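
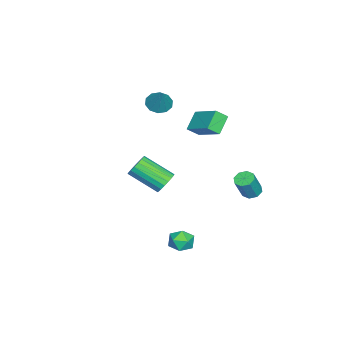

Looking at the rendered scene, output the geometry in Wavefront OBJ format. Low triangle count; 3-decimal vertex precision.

v 2.488 1.853 -2.838
v 3.137 2.219 -2.803
v 2.943 0.981 -2.137
v 3.592 1.347 -2.102
v 2.988 1.625 -1.762
v 2.707 2.164 -2.196
v 3.373 1.036 -2.744
v 3.092 1.575 -3.178
v 3.684 1.715 -2.746
v 3.447 2.079 -2.139
v 2.633 1.121 -2.801
v 2.396 1.485 -2.194
v -4.296 3.153 -3.169
v -3.889 3.566 -3.277
v -3.277 3.301 -1.978
v -3.684 2.887 -1.871
v -4.254 3.733 -3.071
v -3.643 3.468 -1.772
v -4.644 3.56 -2.922
v -4.032 3.295 -1.623
v -4.83 3.148 -2.919
v -4.218 2.883 -1.62
v -4.703 2.739 -3.062
v -4.091 2.474 -1.763
v -4.337 2.572 -3.268
v -3.726 2.307 -1.969
v -3.948 2.745 -3.417
v -3.336 2.48 -2.118
v -3.762 3.157 -3.42
v -3.15 2.892 -2.121
v -3.788 0.811 2.355
v -3.455 0.263 2.866
v -2.834 2.211 3.236
v -2.502 1.663 3.748
v -2.838 0.657 1.572
v -2.506 0.109 2.084
v -1.885 2.057 2.454
v -1.552 1.509 2.965
v -3.533 -1.737 3.15
v -3.196 -1.219 2.741
v -2.747 -1.283 4.37
v -3.576 -1.035 2.918
v -3.939 -1.119 3.183
v -4.147 -1.439 3.435
v -4.12 -1.872 3.579
v -3.869 -2.254 3.559
v -3.489 -2.438 3.382
v -3.126 -2.354 3.118
v -2.918 -2.034 2.865
v -2.945 -1.601 2.721
v -3.439 -1.329 -2.944
v -2.786 -1.52 -3.209
v -2.849 -3.221 -2.141
v -3.501 -3.031 -1.876
v -2.709 -1.354 -2.941
v -2.772 -3.056 -1.873
v -2.777 -1.183 -2.673
v -2.84 -2.885 -1.605
v -2.976 -1.041 -2.458
v -3.038 -2.743 -1.39
v -3.266 -0.957 -2.34
v -3.329 -2.658 -1.272
v -3.591 -0.946 -2.342
v -3.654 -2.647 -1.274
v -3.885 -1.011 -2.462
v -3.948 -2.712 -1.395
v -4.091 -1.139 -2.679
v -4.154 -2.84 -1.611
v -4.168 -1.304 -2.947
v -4.231 -3.006 -1.879
v -4.1 -1.475 -3.215
v -4.163 -3.177 -2.147
v -3.902 -1.617 -3.43
v -3.964 -3.319 -2.362
v -3.611 -1.702 -3.548
v -3.674 -3.403 -2.48
v -3.286 -1.713 -3.546
v -3.349 -3.414 -2.478
v -2.992 -1.648 -3.425
v -3.055 -3.349 -2.358
f 1 12 6
f 1 6 2
f 1 2 8
f 1 8 11
f 1 11 12
f 2 6 10
f 6 12 5
f 12 11 3
f 11 8 7
f 8 2 9
f 4 10 5
f 4 5 3
f 4 3 7
f 4 7 9
f 4 9 10
f 5 10 6
f 3 5 12
f 7 3 11
f 9 7 8
f 10 9 2
f 14 13 17
f 14 17 15
f 15 17 18
f 15 18 16
f 17 13 19
f 17 19 18
f 18 19 20
f 18 20 16
f 19 13 21
f 19 21 20
f 20 21 22
f 20 22 16
f 21 13 23
f 21 23 22
f 22 23 24
f 22 24 16
f 23 13 25
f 23 25 24
f 24 25 26
f 24 26 16
f 25 13 27
f 25 27 26
f 26 27 28
f 26 28 16
f 27 13 29
f 27 29 28
f 28 29 30
f 28 30 16
f 29 13 14
f 29 14 30
f 30 14 15
f 30 15 16
f 32 34 31
f 35 32 31
f 31 34 33
f 33 35 31
f 32 38 34
f 36 32 35
f 36 38 32
f 34 38 33
f 37 35 33
f 33 38 37
f 37 36 35
f 38 36 37
f 40 39 42
f 40 42 41
f 42 39 43
f 42 43 41
f 43 39 44
f 43 44 41
f 44 39 45
f 44 45 41
f 45 39 46
f 45 46 41
f 46 39 47
f 46 47 41
f 47 39 48
f 47 48 41
f 48 39 49
f 48 49 41
f 49 39 50
f 49 50 41
f 50 39 40
f 50 40 41
f 52 51 55
f 52 55 53
f 53 55 56
f 53 56 54
f 55 51 57
f 55 57 56
f 56 57 58
f 56 58 54
f 57 51 59
f 57 59 58
f 58 59 60
f 58 60 54
f 59 51 61
f 59 61 60
f 60 61 62
f 60 62 54
f 61 51 63
f 61 63 62
f 62 63 64
f 62 64 54
f 63 51 65
f 63 65 64
f 64 65 66
f 64 66 54
f 65 51 67
f 65 67 66
f 66 67 68
f 66 68 54
f 67 51 69
f 67 69 68
f 68 69 70
f 68 70 54
f 69 51 71
f 69 71 70
f 70 71 72
f 70 72 54
f 71 51 73
f 71 73 72
f 72 73 74
f 72 74 54
f 73 51 75
f 73 75 74
f 74 75 76
f 74 76 54
f 75 51 77
f 75 77 76
f 76 77 78
f 76 78 54
f 77 51 79
f 77 79 78
f 78 79 80
f 78 80 54
f 79 51 52
f 79 52 80
f 80 52 53
f 80 53 54



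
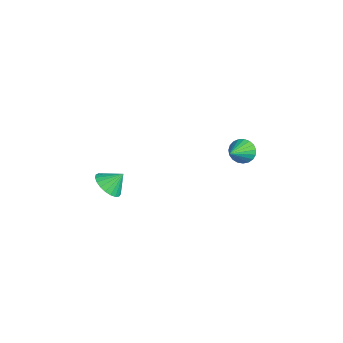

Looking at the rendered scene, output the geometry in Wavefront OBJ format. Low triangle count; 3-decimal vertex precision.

v -3.838 4.089 -0.031
v -3.388 3.972 -0.669
v -2.742 2.951 0.951
v -3.243 4.232 -0.53
v -3.201 4.467 -0.305
v -3.269 4.637 -0.032
v -3.435 4.712 0.241
v -3.672 4.679 0.467
v -3.937 4.544 0.607
v -4.185 4.331 0.637
v -4.373 4.076 0.551
v -4.468 3.823 0.364
v -4.455 3.616 0.11
v -4.335 3.49 -0.17
v -4.129 3.469 -0.425
v -3.873 3.554 -0.612
v -3.611 3.732 -0.698
v -3.664 -3.451 -0.602
v -2.87 -3.847 -0.36
v -3.516 -2.649 0.222
v -2.756 -3.596 -0.625
v -2.799 -3.32 -0.887
v -2.992 -3.066 -1.098
v -3.301 -2.879 -1.225
v -3.673 -2.791 -1.243
v -4.044 -2.818 -1.151
v -4.348 -2.953 -0.964
v -4.535 -3.175 -0.714
v -4.571 -3.445 -0.445
v -4.45 -3.716 -0.203
v -4.193 -3.941 -0.03
v -3.845 -4.081 0.044
v -3.466 -4.113 0.006
v -3.121 -4.03 -0.137
f 2 1 4
f 2 4 3
f 4 1 5
f 4 5 3
f 5 1 6
f 5 6 3
f 6 1 7
f 6 7 3
f 7 1 8
f 7 8 3
f 8 1 9
f 8 9 3
f 9 1 10
f 9 10 3
f 10 1 11
f 10 11 3
f 11 1 12
f 11 12 3
f 12 1 13
f 12 13 3
f 13 1 14
f 13 14 3
f 14 1 15
f 14 15 3
f 15 1 16
f 15 16 3
f 16 1 17
f 16 17 3
f 17 1 2
f 17 2 3
f 19 18 21
f 19 21 20
f 21 18 22
f 21 22 20
f 22 18 23
f 22 23 20
f 23 18 24
f 23 24 20
f 24 18 25
f 24 25 20
f 25 18 26
f 25 26 20
f 26 18 27
f 26 27 20
f 27 18 28
f 27 28 20
f 28 18 29
f 28 29 20
f 29 18 30
f 29 30 20
f 30 18 31
f 30 31 20
f 31 18 32
f 31 32 20
f 32 18 33
f 32 33 20
f 33 18 34
f 33 34 20
f 34 18 19
f 34 19 20



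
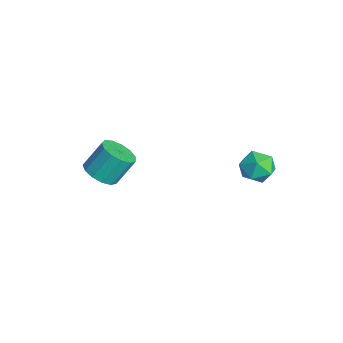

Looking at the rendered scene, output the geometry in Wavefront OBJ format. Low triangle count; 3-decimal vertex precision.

v -2.605 -1.509 -4.405
v -2.083 -0.915 -4.79
v -2.192 -0.036 -3.579
v -2.715 -0.631 -3.195
v -2.547 -0.796 -4.918
v -2.656 0.082 -3.707
v -3.03 -0.904 -4.883
v -3.139 -0.025 -3.672
v -3.378 -1.204 -4.697
v -3.487 -0.326 -3.486
v -3.48 -1.601 -4.418
v -3.59 -0.723 -3.207
v -3.305 -1.969 -4.135
v -3.415 -1.09 -2.924
v -2.908 -2.191 -3.938
v -3.017 -1.312 -2.727
v -2.415 -2.196 -3.89
v -2.524 -1.318 -2.679
v -1.982 -1.984 -4.005
v -2.091 -1.105 -2.794
v -1.747 -1.62 -4.247
v -1.856 -0.742 -3.036
v -1.785 -1.222 -4.54
v -1.894 -0.343 -3.329
v 2.003 4.284 -0.397
v 2.708 4.577 -0.775
v 2.612 3.063 -0.205
v 3.317 3.356 -0.583
v 3.086 3.657 0.179
v 2.71 4.412 0.061
v 2.61 3.228 -1.041
v 2.234 3.983 -1.159
v 3.083 3.924 -1.173
v 3.378 4.189 -0.419
v 1.942 3.451 -0.561
v 2.237 3.716 0.193
f 2 1 5
f 2 5 3
f 3 5 6
f 3 6 4
f 5 1 7
f 5 7 6
f 6 7 8
f 6 8 4
f 7 1 9
f 7 9 8
f 8 9 10
f 8 10 4
f 9 1 11
f 9 11 10
f 10 11 12
f 10 12 4
f 11 1 13
f 11 13 12
f 12 13 14
f 12 14 4
f 13 1 15
f 13 15 14
f 14 15 16
f 14 16 4
f 15 1 17
f 15 17 16
f 16 17 18
f 16 18 4
f 17 1 19
f 17 19 18
f 18 19 20
f 18 20 4
f 19 1 21
f 19 21 20
f 20 21 22
f 20 22 4
f 21 1 23
f 21 23 22
f 22 23 24
f 22 24 4
f 23 1 2
f 23 2 24
f 24 2 3
f 24 3 4
f 25 36 30
f 25 30 26
f 25 26 32
f 25 32 35
f 25 35 36
f 26 30 34
f 30 36 29
f 36 35 27
f 35 32 31
f 32 26 33
f 28 34 29
f 28 29 27
f 28 27 31
f 28 31 33
f 28 33 34
f 29 34 30
f 27 29 36
f 31 27 35
f 33 31 32
f 34 33 26



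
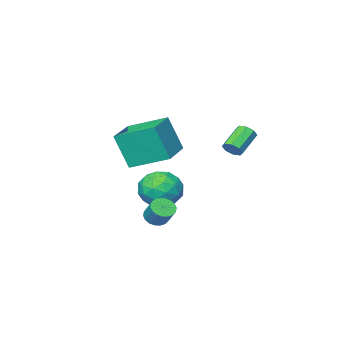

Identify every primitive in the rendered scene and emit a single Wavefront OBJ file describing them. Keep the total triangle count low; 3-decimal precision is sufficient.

v 1.97 -1.81 -3.973
v 2.589 -2.041 -3.86
v 2.728 -1.221 -2.953
v 2.11 -0.99 -3.067
v 2.634 -1.825 -4.061
v 2.774 -1.006 -3.155
v 2.548 -1.607 -4.245
v 2.688 -0.788 -3.339
v 2.347 -1.429 -4.375
v 2.487 -0.61 -3.469
v 2.072 -1.326 -4.426
v 2.212 -0.507 -3.519
v 1.776 -1.319 -4.387
v 1.916 -0.5 -3.48
v 1.519 -1.41 -4.266
v 1.659 -0.59 -3.359
v 1.352 -1.579 -4.087
v 1.491 -0.759 -3.18
v 1.306 -1.794 -3.885
v 1.446 -0.975 -2.979
v 1.392 -2.012 -3.701
v 1.532 -1.193 -2.795
v 1.593 -2.19 -3.571
v 1.733 -1.371 -2.665
v 1.868 -2.293 -3.521
v 2.008 -1.474 -2.614
v 2.164 -2.3 -3.56
v 2.304 -1.481 -2.653
v 2.421 -2.21 -3.681
v 2.561 -1.39 -2.774
v -1.324 0.024 0.392
v -0.961 -0.13 0.818
v -2.154 -0.518 1.694
v -2.516 -0.364 1.268
v -1.081 0.297 0.843
v -2.274 -0.091 1.719
v -1.344 0.564 0.604
v -2.536 0.175 1.48
v -1.594 0.514 0.241
v -2.787 0.126 1.117
v -1.686 0.178 -0.034
v -2.879 -0.21 0.842
v -1.566 -0.249 -0.059
v -2.759 -0.637 0.817
v -1.304 -0.515 0.18
v -2.496 -0.904 1.056
v -1.053 -0.466 0.543
v -2.246 -0.854 1.419
v 2.021 0.503 1.298
v 2.488 -0.087 3.237
v 3.654 1.708 1.271
v 4.121 1.118 3.21
v 3.219 -1.138 0.51
v 3.686 -1.728 2.449
v 4.852 0.067 0.483
v 5.319 -0.523 2.422
v 1.224 -1.847 -3.153
v 2.084 -2.663 -2.753
v -0.244 -3.137 -2.627
v 0.616 -3.953 -2.227
v 0.432 -2.883 -1.605
v 1.339 -2.086 -1.93
v 0.501 -3.714 -3.45
v 1.408 -2.917 -3.775
v 1.637 -3.817 -2.937
v 1.595 -3.303 -1.797
v 0.245 -2.497 -3.583
v 0.203 -1.983 -2.443
v 1.783 -2.142 -2.999
v 0.057 -3.658 -2.381
v -0.051 -3.03 -2.015
v 0.454 -3.509 -1.78
v 1.345 -1.802 -2.516
v 1.851 -2.282 -2.281
v 0.88 -2.412 -1.606
v -0.011 -3.518 -3.099
v 0.495 -3.998 -2.864
v 1.386 -2.291 -3.6
v 1.891 -2.77 -3.365
v 0.96 -3.388 -3.774
v 2.026 -3.3 -2.872
v 1.163 -4.058 -2.563
v 1.095 -3.918 -3.282
v 1.628 -3.449 -3.473
v 2.001 -2.998 -2.202
v 1.138 -3.756 -1.893
v 1.03 -3.127 -1.527
v 1.563 -2.659 -1.718
v 1.738 -3.676 -2.31
v 0.702 -2.044 -3.487
v -0.161 -2.802 -3.178
v 0.277 -3.141 -3.662
v 0.81 -2.673 -3.853
v 0.677 -1.742 -2.817
v -0.186 -2.5 -2.508
v 0.212 -2.351 -1.907
v 0.745 -1.882 -2.098
v 0.102 -2.124 -3.07
f 2 1 5
f 2 5 3
f 3 5 6
f 3 6 4
f 5 1 7
f 5 7 6
f 6 7 8
f 6 8 4
f 7 1 9
f 7 9 8
f 8 9 10
f 8 10 4
f 9 1 11
f 9 11 10
f 10 11 12
f 10 12 4
f 11 1 13
f 11 13 12
f 12 13 14
f 12 14 4
f 13 1 15
f 13 15 14
f 14 15 16
f 14 16 4
f 15 1 17
f 15 17 16
f 16 17 18
f 16 18 4
f 17 1 19
f 17 19 18
f 18 19 20
f 18 20 4
f 19 1 21
f 19 21 20
f 20 21 22
f 20 22 4
f 21 1 23
f 21 23 22
f 22 23 24
f 22 24 4
f 23 1 25
f 23 25 24
f 24 25 26
f 24 26 4
f 25 1 27
f 25 27 26
f 26 27 28
f 26 28 4
f 27 1 29
f 27 29 28
f 28 29 30
f 28 30 4
f 29 1 2
f 29 2 30
f 30 2 3
f 30 3 4
f 32 31 35
f 32 35 33
f 33 35 36
f 33 36 34
f 35 31 37
f 35 37 36
f 36 37 38
f 36 38 34
f 37 31 39
f 37 39 38
f 38 39 40
f 38 40 34
f 39 31 41
f 39 41 40
f 40 41 42
f 40 42 34
f 41 31 43
f 41 43 42
f 42 43 44
f 42 44 34
f 43 31 45
f 43 45 44
f 44 45 46
f 44 46 34
f 45 31 47
f 45 47 46
f 46 47 48
f 46 48 34
f 47 31 32
f 47 32 48
f 48 32 33
f 48 33 34
f 50 52 49
f 53 50 49
f 49 52 51
f 51 53 49
f 50 56 52
f 54 50 53
f 54 56 50
f 52 56 51
f 55 53 51
f 51 56 55
f 55 54 53
f 56 54 55
f 57 94 73
f 94 68 97
f 73 97 62
f 94 97 73
f 57 73 69
f 73 62 74
f 69 74 58
f 73 74 69
f 57 69 78
f 69 58 79
f 78 79 64
f 69 79 78
f 57 78 90
f 78 64 93
f 90 93 67
f 78 93 90
f 57 90 94
f 90 67 98
f 94 98 68
f 90 98 94
f 58 74 85
f 74 62 88
f 85 88 66
f 74 88 85
f 62 97 75
f 97 68 96
f 75 96 61
f 97 96 75
f 68 98 95
f 98 67 91
f 95 91 59
f 98 91 95
f 67 93 92
f 93 64 80
f 92 80 63
f 93 80 92
f 64 79 84
f 79 58 81
f 84 81 65
f 79 81 84
f 60 86 72
f 86 66 87
f 72 87 61
f 86 87 72
f 60 72 70
f 72 61 71
f 70 71 59
f 72 71 70
f 60 70 77
f 70 59 76
f 77 76 63
f 70 76 77
f 60 77 82
f 77 63 83
f 82 83 65
f 77 83 82
f 60 82 86
f 82 65 89
f 86 89 66
f 82 89 86
f 61 87 75
f 87 66 88
f 75 88 62
f 87 88 75
f 59 71 95
f 71 61 96
f 95 96 68
f 71 96 95
f 63 76 92
f 76 59 91
f 92 91 67
f 76 91 92
f 65 83 84
f 83 63 80
f 84 80 64
f 83 80 84
f 66 89 85
f 89 65 81
f 85 81 58
f 89 81 85



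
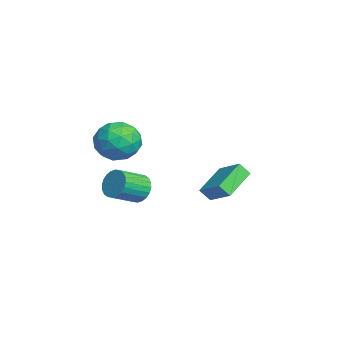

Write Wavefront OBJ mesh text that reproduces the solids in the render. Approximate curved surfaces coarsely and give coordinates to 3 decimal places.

v 0.878 -0.966 4.412
v 1.567 -0.592 3.519
v 1.333 -2.788 4.001
v 2.022 -2.414 3.108
v 2.34 -2.201 4.233
v 2.059 -1.075 4.486
v 0.841 -2.305 3.034
v 0.56 -1.179 3.287
v 1.544 -1.42 2.667
v 2.47 -1.356 3.408
v 0.43 -2.024 4.112
v 1.356 -1.96 4.853
v 1.182 -0.619 4.001
v 1.718 -2.761 3.519
v 1.905 -2.635 4.18
v 2.309 -2.416 3.655
v 1.472 -0.903 4.57
v 1.876 -0.683 4.045
v 2.331 -1.629 4.465
v 1.024 -2.697 3.475
v 1.428 -2.477 2.95
v 0.591 -0.964 3.865
v 0.995 -0.745 3.34
v 0.569 -1.751 3.055
v 1.574 -0.886 2.976
v 1.841 -1.957 2.734
v 1.147 -1.893 2.69
v 0.982 -1.231 2.84
v 2.118 -0.848 3.411
v 2.386 -1.919 3.17
v 2.573 -1.794 3.831
v 2.408 -1.132 3.98
v 2.105 -1.335 2.91
v 0.514 -1.461 4.35
v 0.782 -2.532 4.109
v 0.492 -2.248 3.54
v 0.327 -1.586 3.689
v 1.059 -1.423 4.786
v 1.326 -2.494 4.544
v 1.918 -2.149 4.68
v 1.753 -1.487 4.83
v 0.795 -2.045 4.61
v -2.465 3.629 -0.237
v -1.34 4.388 0.572
v -2.359 4.143 -0.867
v -1.233 4.902 -0.058
v -1.127 2.438 -0.982
v -0.001 3.197 -0.173
v -1.02 2.952 -1.612
v 0.105 3.711 -0.803
v 2.751 -0.878 1.305
v 3.231 -1.009 0.678
v 3.829 -2.213 1.388
v 3.349 -2.082 2.015
v 3.408 -0.819 0.852
v 4.005 -2.023 1.562
v 3.484 -0.638 1.094
v 4.082 -1.842 1.804
v 3.45 -0.494 1.369
v 4.048 -1.697 2.078
v 3.309 -0.408 1.633
v 3.907 -1.611 2.343
v 3.083 -0.393 1.848
v 3.681 -1.597 2.558
v 2.806 -0.453 1.98
v 3.404 -1.656 2.69
v 2.521 -0.577 2.01
v 3.119 -1.781 2.719
v 2.271 -0.747 1.932
v 2.869 -1.951 2.642
v 2.095 -0.937 1.758
v 2.692 -2.141 2.468
v 2.018 -1.118 1.516
v 2.616 -2.322 2.226
v 2.052 -1.263 1.242
v 2.65 -2.466 1.951
v 2.193 -1.349 0.977
v 2.791 -2.552 1.687
v 2.419 -1.363 0.762
v 3.017 -2.567 1.472
v 2.696 -1.304 0.63
v 3.294 -2.507 1.34
v 2.981 -1.179 0.601
v 3.579 -2.383 1.31
f 1 38 17
f 38 12 41
f 17 41 6
f 38 41 17
f 1 17 13
f 17 6 18
f 13 18 2
f 17 18 13
f 1 13 22
f 13 2 23
f 22 23 8
f 13 23 22
f 1 22 34
f 22 8 37
f 34 37 11
f 22 37 34
f 1 34 38
f 34 11 42
f 38 42 12
f 34 42 38
f 2 18 29
f 18 6 32
f 29 32 10
f 18 32 29
f 6 41 19
f 41 12 40
f 19 40 5
f 41 40 19
f 12 42 39
f 42 11 35
f 39 35 3
f 42 35 39
f 11 37 36
f 37 8 24
f 36 24 7
f 37 24 36
f 8 23 28
f 23 2 25
f 28 25 9
f 23 25 28
f 4 30 16
f 30 10 31
f 16 31 5
f 30 31 16
f 4 16 14
f 16 5 15
f 14 15 3
f 16 15 14
f 4 14 21
f 14 3 20
f 21 20 7
f 14 20 21
f 4 21 26
f 21 7 27
f 26 27 9
f 21 27 26
f 4 26 30
f 26 9 33
f 30 33 10
f 26 33 30
f 5 31 19
f 31 10 32
f 19 32 6
f 31 32 19
f 3 15 39
f 15 5 40
f 39 40 12
f 15 40 39
f 7 20 36
f 20 3 35
f 36 35 11
f 20 35 36
f 9 27 28
f 27 7 24
f 28 24 8
f 27 24 28
f 10 33 29
f 33 9 25
f 29 25 2
f 33 25 29
f 44 46 43
f 47 44 43
f 43 46 45
f 45 47 43
f 44 50 46
f 48 44 47
f 48 50 44
f 46 50 45
f 49 47 45
f 45 50 49
f 49 48 47
f 50 48 49
f 52 51 55
f 52 55 53
f 53 55 56
f 53 56 54
f 55 51 57
f 55 57 56
f 56 57 58
f 56 58 54
f 57 51 59
f 57 59 58
f 58 59 60
f 58 60 54
f 59 51 61
f 59 61 60
f 60 61 62
f 60 62 54
f 61 51 63
f 61 63 62
f 62 63 64
f 62 64 54
f 63 51 65
f 63 65 64
f 64 65 66
f 64 66 54
f 65 51 67
f 65 67 66
f 66 67 68
f 66 68 54
f 67 51 69
f 67 69 68
f 68 69 70
f 68 70 54
f 69 51 71
f 69 71 70
f 70 71 72
f 70 72 54
f 71 51 73
f 71 73 72
f 72 73 74
f 72 74 54
f 73 51 75
f 73 75 74
f 74 75 76
f 74 76 54
f 75 51 77
f 75 77 76
f 76 77 78
f 76 78 54
f 77 51 79
f 77 79 78
f 78 79 80
f 78 80 54
f 79 51 81
f 79 81 80
f 80 81 82
f 80 82 54
f 81 51 83
f 81 83 82
f 82 83 84
f 82 84 54
f 83 51 52
f 83 52 84
f 84 52 53
f 84 53 54



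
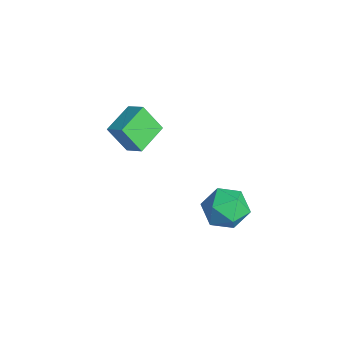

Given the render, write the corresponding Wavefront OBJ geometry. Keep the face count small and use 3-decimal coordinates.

v -4.278 -1.669 -1.97
v -4.736 -2.368 -0.724
v -3.512 -1.271 -1.465
v -3.969 -1.97 -0.22
v -3.391 -2.91 -2.34
v -3.848 -3.609 -1.095
v -2.624 -2.512 -1.836
v -3.082 -3.211 -0.59
v 0.662 0.597 -2.529
v 1.503 0.105 -2.057
v 0.697 -0.585 -3.823
v 1.538 -1.077 -3.351
v 0.56 -1.115 -2.889
v 0.538 -0.385 -2.089
v 1.662 -0.095 -3.791
v 1.64 0.635 -2.991
v 2.121 -0.323 -2.837
v 1.44 -0.953 -2.279
v 0.76 0.473 -3.601
v 0.079 -0.157 -3.043
f 2 4 1
f 5 2 1
f 1 4 3
f 3 5 1
f 2 8 4
f 6 2 5
f 6 8 2
f 4 8 3
f 7 5 3
f 3 8 7
f 7 6 5
f 8 6 7
f 9 20 14
f 9 14 10
f 9 10 16
f 9 16 19
f 9 19 20
f 10 14 18
f 14 20 13
f 20 19 11
f 19 16 15
f 16 10 17
f 12 18 13
f 12 13 11
f 12 11 15
f 12 15 17
f 12 17 18
f 13 18 14
f 11 13 20
f 15 11 19
f 17 15 16
f 18 17 10



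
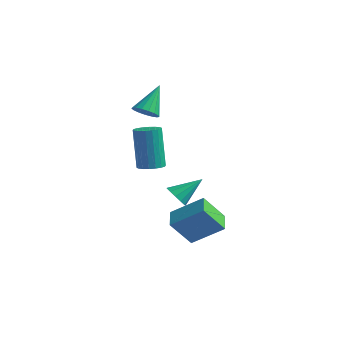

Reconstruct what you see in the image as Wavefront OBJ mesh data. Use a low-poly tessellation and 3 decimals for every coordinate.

v -0.638 3.275 2.16
v -0.018 3.373 2.115
v -0.722 4.345 3.36
v -0.137 3.576 1.926
v -0.371 3.71 1.791
v -0.666 3.744 1.74
v -0.955 3.67 1.785
v -1.171 3.507 1.917
v -1.266 3.29 2.103
v -1.217 3.069 2.303
v -1.035 2.896 2.47
v -0.762 2.81 2.566
v -0.461 2.83 2.569
v -0.201 2.952 2.478
v -0.041 3.148 2.315
v 2.685 0.698 -2.355
v 3.883 1.363 -1.4
v 2.092 1.477 -2.154
v 3.29 2.143 -1.2
v 3.23 1.417 -3.54
v 4.428 2.083 -2.586
v 2.637 2.197 -3.34
v 3.835 2.862 -2.385
v 0.82 1.836 -0.034
v 1.306 1.526 0.134
v 0.845 1.855 2.063
v 0.36 2.164 1.894
v 1.399 1.776 0.114
v 0.938 2.105 2.043
v 1.377 2.037 0.064
v 0.916 2.366 1.993
v 1.245 2.259 -0.005
v 0.784 2.588 1.923
v 1.028 2.396 -0.08
v 0.568 2.725 1.848
v 0.771 2.423 -0.146
v 0.311 2.752 1.782
v 0.523 2.333 -0.19
v 0.063 2.662 1.739
v 0.335 2.145 -0.203
v -0.126 2.474 1.726
v 0.242 1.895 -0.183
v -0.219 2.224 1.746
v 0.264 1.634 -0.133
v -0.197 1.963 1.796
v 0.396 1.412 -0.063
v -0.065 1.741 1.865
v 0.612 1.275 0.012
v 0.152 1.604 1.94
v 0.869 1.248 0.078
v 0.409 1.577 2.006
v 1.117 1.338 0.121
v 0.657 1.667 2.05
v 1.074 3.16 -2.295
v 1.385 2.722 -1.985
v 1.686 4.18 -1.465
v 1.589 2.817 -2.252
v 1.629 3.021 -2.533
v 1.493 3.269 -2.738
v 1.224 3.482 -2.802
v 0.908 3.594 -2.705
v 0.644 3.567 -2.478
v 0.517 3.411 -2.192
v 0.566 3.176 -1.939
v 0.777 2.935 -1.799
v 1.082 2.766 -1.816
f 2 1 4
f 2 4 3
f 4 1 5
f 4 5 3
f 5 1 6
f 5 6 3
f 6 1 7
f 6 7 3
f 7 1 8
f 7 8 3
f 8 1 9
f 8 9 3
f 9 1 10
f 9 10 3
f 10 1 11
f 10 11 3
f 11 1 12
f 11 12 3
f 12 1 13
f 12 13 3
f 13 1 14
f 13 14 3
f 14 1 15
f 14 15 3
f 15 1 2
f 15 2 3
f 17 19 16
f 20 17 16
f 16 19 18
f 18 20 16
f 17 23 19
f 21 17 20
f 21 23 17
f 19 23 18
f 22 20 18
f 18 23 22
f 22 21 20
f 23 21 22
f 25 24 28
f 25 28 26
f 26 28 29
f 26 29 27
f 28 24 30
f 28 30 29
f 29 30 31
f 29 31 27
f 30 24 32
f 30 32 31
f 31 32 33
f 31 33 27
f 32 24 34
f 32 34 33
f 33 34 35
f 33 35 27
f 34 24 36
f 34 36 35
f 35 36 37
f 35 37 27
f 36 24 38
f 36 38 37
f 37 38 39
f 37 39 27
f 38 24 40
f 38 40 39
f 39 40 41
f 39 41 27
f 40 24 42
f 40 42 41
f 41 42 43
f 41 43 27
f 42 24 44
f 42 44 43
f 43 44 45
f 43 45 27
f 44 24 46
f 44 46 45
f 45 46 47
f 45 47 27
f 46 24 48
f 46 48 47
f 47 48 49
f 47 49 27
f 48 24 50
f 48 50 49
f 49 50 51
f 49 51 27
f 50 24 52
f 50 52 51
f 51 52 53
f 51 53 27
f 52 24 25
f 52 25 53
f 53 25 26
f 53 26 27
f 55 54 57
f 55 57 56
f 57 54 58
f 57 58 56
f 58 54 59
f 58 59 56
f 59 54 60
f 59 60 56
f 60 54 61
f 60 61 56
f 61 54 62
f 61 62 56
f 62 54 63
f 62 63 56
f 63 54 64
f 63 64 56
f 64 54 65
f 64 65 56
f 65 54 66
f 65 66 56
f 66 54 55
f 66 55 56



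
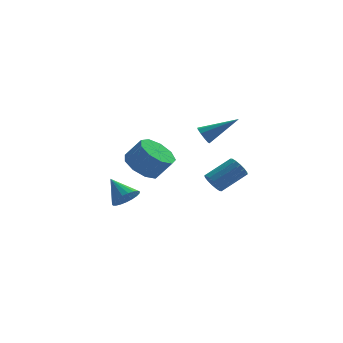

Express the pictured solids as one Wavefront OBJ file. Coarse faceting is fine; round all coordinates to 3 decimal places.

v 2.094 1.36 3.397
v 2.342 1.589 2.989
v 3.706 1.3 4.343
v 2.218 1.842 3.216
v 2.036 1.87 3.529
v 1.881 1.659 3.779
v 1.826 1.308 3.851
v 1.896 0.981 3.711
v 2.059 0.831 3.424
v 2.238 0.929 3.124
v 2.35 1.228 2.952
v -2.276 -4.309 2.465
v -1.795 -4.439 2.928
v -2.804 -3.451 3.255
v -1.678 -4.23 2.779
v -1.664 -4.034 2.576
v -1.756 -3.886 2.353
v -1.938 -3.81 2.15
v -2.178 -3.822 2.001
v -2.435 -3.917 1.933
v -2.665 -4.08 1.956
v -2.827 -4.283 2.068
v -2.895 -4.49 2.248
v -2.855 -4.666 2.466
v -2.715 -4.78 2.684
v -2.499 -4.813 2.863
v -2.245 -4.759 2.974
v -1.996 -4.626 2.997
v -0.695 1.569 1.586
v 0.111 1.529 0.996
v 0.822 1.292 1.984
v 0.015 1.331 2.574
v 0.015 2.169 1.219
v 0.726 1.931 2.207
v -0.413 2.528 1.613
v 0.298 2.29 2.601
v -0.974 2.438 1.995
v -0.263 2.2 2.983
v -1.404 1.941 2.186
v -0.693 1.704 3.173
v -1.503 1.271 2.095
v -0.792 1.033 3.083
v -1.224 0.739 1.767
v -0.513 0.502 2.755
v -0.698 0.596 1.354
v 0.013 0.359 2.342
v -0.171 0.908 1.049
v 0.54 0.671 2.037
v 1.582 -3.505 2.656
v 1.879 -3.525 2.183
v 3.096 -3.136 2.93
v 2.798 -3.115 3.404
v 1.782 -3.253 2.198
v 2.999 -2.863 2.946
v 1.631 -3.048 2.337
v 2.848 -2.658 3.084
v 1.467 -2.965 2.561
v 2.684 -2.575 3.308
v 1.334 -3.027 2.811
v 2.55 -2.637 3.558
v 1.267 -3.217 3.019
v 2.483 -2.827 3.766
v 1.284 -3.484 3.13
v 2.501 -3.095 3.877
v 1.381 -3.757 3.114
v 2.598 -3.367 3.862
v 1.532 -3.962 2.976
v 2.749 -3.572 3.723
v 1.696 -4.045 2.752
v 2.913 -3.655 3.499
v 1.83 -3.983 2.502
v 3.046 -3.593 3.249
v 1.897 -3.793 2.294
v 3.113 -3.403 3.041
f 2 1 4
f 2 4 3
f 4 1 5
f 4 5 3
f 5 1 6
f 5 6 3
f 6 1 7
f 6 7 3
f 7 1 8
f 7 8 3
f 8 1 9
f 8 9 3
f 9 1 10
f 9 10 3
f 10 1 11
f 10 11 3
f 11 1 2
f 11 2 3
f 13 12 15
f 13 15 14
f 15 12 16
f 15 16 14
f 16 12 17
f 16 17 14
f 17 12 18
f 17 18 14
f 18 12 19
f 18 19 14
f 19 12 20
f 19 20 14
f 20 12 21
f 20 21 14
f 21 12 22
f 21 22 14
f 22 12 23
f 22 23 14
f 23 12 24
f 23 24 14
f 24 12 25
f 24 25 14
f 25 12 26
f 25 26 14
f 26 12 27
f 26 27 14
f 27 12 28
f 27 28 14
f 28 12 13
f 28 13 14
f 30 29 33
f 30 33 31
f 31 33 34
f 31 34 32
f 33 29 35
f 33 35 34
f 34 35 36
f 34 36 32
f 35 29 37
f 35 37 36
f 36 37 38
f 36 38 32
f 37 29 39
f 37 39 38
f 38 39 40
f 38 40 32
f 39 29 41
f 39 41 40
f 40 41 42
f 40 42 32
f 41 29 43
f 41 43 42
f 42 43 44
f 42 44 32
f 43 29 45
f 43 45 44
f 44 45 46
f 44 46 32
f 45 29 47
f 45 47 46
f 46 47 48
f 46 48 32
f 47 29 30
f 47 30 48
f 48 30 31
f 48 31 32
f 50 49 53
f 50 53 51
f 51 53 54
f 51 54 52
f 53 49 55
f 53 55 54
f 54 55 56
f 54 56 52
f 55 49 57
f 55 57 56
f 56 57 58
f 56 58 52
f 57 49 59
f 57 59 58
f 58 59 60
f 58 60 52
f 59 49 61
f 59 61 60
f 60 61 62
f 60 62 52
f 61 49 63
f 61 63 62
f 62 63 64
f 62 64 52
f 63 49 65
f 63 65 64
f 64 65 66
f 64 66 52
f 65 49 67
f 65 67 66
f 66 67 68
f 66 68 52
f 67 49 69
f 67 69 68
f 68 69 70
f 68 70 52
f 69 49 71
f 69 71 70
f 70 71 72
f 70 72 52
f 71 49 73
f 71 73 72
f 72 73 74
f 72 74 52
f 73 49 50
f 73 50 74
f 74 50 51
f 74 51 52



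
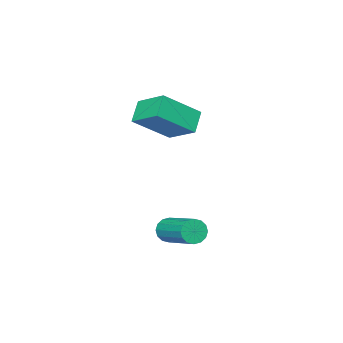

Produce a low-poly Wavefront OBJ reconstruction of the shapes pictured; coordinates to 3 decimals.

v 0.35 -4.118 1.116
v 0.343 -2.757 1.835
v -1.106 -3.511 -0.047
v -1.113 -2.149 0.672
v 1.093 -3.731 0.388
v 1.086 -2.369 1.107
v -0.363 -3.123 -0.775
v -0.37 -1.762 -0.056
v 2.242 -0.612 -3.972
v 2.674 -0.552 -4.355
v 3.05 1.092 -3.67
v 2.618 1.032 -3.288
v 2.432 -0.439 -4.492
v 2.808 1.205 -3.808
v 2.139 -0.373 -4.49
v 2.515 1.271 -3.806
v 1.874 -0.371 -4.35
v 2.25 1.273 -3.665
v 1.707 -0.433 -4.108
v 2.083 1.211 -3.424
v 1.684 -0.544 -3.83
v 2.06 1.1 -3.145
v 1.81 -0.672 -3.59
v 2.186 0.972 -2.905
v 2.052 -0.785 -3.452
v 2.428 0.859 -2.768
v 2.345 -0.851 -3.454
v 2.721 0.793 -2.77
v 2.61 -0.853 -3.595
v 2.986 0.791 -2.91
v 2.777 -0.791 -3.836
v 3.153 0.853 -3.152
v 2.8 -0.68 -4.115
v 3.176 0.964 -3.43
f 2 4 1
f 5 2 1
f 1 4 3
f 3 5 1
f 2 8 4
f 6 2 5
f 6 8 2
f 4 8 3
f 7 5 3
f 3 8 7
f 7 6 5
f 8 6 7
f 10 9 13
f 10 13 11
f 11 13 14
f 11 14 12
f 13 9 15
f 13 15 14
f 14 15 16
f 14 16 12
f 15 9 17
f 15 17 16
f 16 17 18
f 16 18 12
f 17 9 19
f 17 19 18
f 18 19 20
f 18 20 12
f 19 9 21
f 19 21 20
f 20 21 22
f 20 22 12
f 21 9 23
f 21 23 22
f 22 23 24
f 22 24 12
f 23 9 25
f 23 25 24
f 24 25 26
f 24 26 12
f 25 9 27
f 25 27 26
f 26 27 28
f 26 28 12
f 27 9 29
f 27 29 28
f 28 29 30
f 28 30 12
f 29 9 31
f 29 31 30
f 30 31 32
f 30 32 12
f 31 9 33
f 31 33 32
f 32 33 34
f 32 34 12
f 33 9 10
f 33 10 34
f 34 10 11
f 34 11 12



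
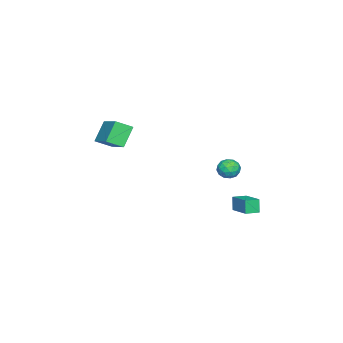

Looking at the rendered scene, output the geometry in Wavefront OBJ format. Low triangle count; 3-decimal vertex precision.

v 0.941 3.308 -2.164
v 0.688 3.185 -1.267
v 1.906 4.443 -1.736
v 1.652 4.32 -0.839
v 1.588 2.72 -2.061
v 1.334 2.597 -1.164
v 2.552 3.855 -1.633
v 2.299 3.732 -0.736
v 2.043 -3.92 3.518
v 2.558 -4.759 4.029
v 3.429 -2.548 4.374
v 3.944 -3.388 4.885
v 2.956 -4.092 2.315
v 3.471 -4.932 2.826
v 4.342 -2.721 3.171
v 4.857 -3.56 3.682
v 2.805 3.563 1.699
v 3.388 3.613 2.109
v 2.752 2.427 1.911
v 3.335 2.477 2.321
v 2.72 2.771 2.537
v 2.753 3.473 2.406
v 3.387 2.567 1.614
v 3.42 3.269 1.483
v 3.748 2.997 2.057
v 3.336 3.123 2.627
v 2.804 2.917 1.393
v 2.392 3.043 1.963
v 3.101 3.688 1.885
v 3.039 2.352 2.135
v 2.677 2.525 2.261
v 3.02 2.554 2.503
v 2.728 3.605 2.06
v 3.07 3.635 2.301
v 2.678 3.14 2.552
v 3.07 2.405 1.719
v 3.412 2.435 1.96
v 3.12 3.486 1.517
v 3.463 3.515 1.759
v 3.462 2.9 1.468
v 3.655 3.355 2.096
v 3.624 2.687 2.221
v 3.655 2.741 1.805
v 3.674 3.153 1.728
v 3.413 3.429 2.431
v 3.382 2.761 2.556
v 3.02 2.934 2.683
v 3.039 3.347 2.606
v 3.625 3.067 2.401
v 2.758 3.279 1.464
v 2.727 2.611 1.589
v 3.101 2.693 1.414
v 3.12 3.106 1.337
v 2.516 3.353 1.799
v 2.485 2.685 1.924
v 2.466 2.887 2.292
v 2.485 3.299 2.215
v 2.515 2.973 1.619
f 2 4 1
f 5 2 1
f 1 4 3
f 3 5 1
f 2 8 4
f 6 2 5
f 6 8 2
f 4 8 3
f 7 5 3
f 3 8 7
f 7 6 5
f 8 6 7
f 10 12 9
f 13 10 9
f 9 12 11
f 11 13 9
f 10 16 12
f 14 10 13
f 14 16 10
f 12 16 11
f 15 13 11
f 11 16 15
f 15 14 13
f 16 14 15
f 17 54 33
f 54 28 57
f 33 57 22
f 54 57 33
f 17 33 29
f 33 22 34
f 29 34 18
f 33 34 29
f 17 29 38
f 29 18 39
f 38 39 24
f 29 39 38
f 17 38 50
f 38 24 53
f 50 53 27
f 38 53 50
f 17 50 54
f 50 27 58
f 54 58 28
f 50 58 54
f 18 34 45
f 34 22 48
f 45 48 26
f 34 48 45
f 22 57 35
f 57 28 56
f 35 56 21
f 57 56 35
f 28 58 55
f 58 27 51
f 55 51 19
f 58 51 55
f 27 53 52
f 53 24 40
f 52 40 23
f 53 40 52
f 24 39 44
f 39 18 41
f 44 41 25
f 39 41 44
f 20 46 32
f 46 26 47
f 32 47 21
f 46 47 32
f 20 32 30
f 32 21 31
f 30 31 19
f 32 31 30
f 20 30 37
f 30 19 36
f 37 36 23
f 30 36 37
f 20 37 42
f 37 23 43
f 42 43 25
f 37 43 42
f 20 42 46
f 42 25 49
f 46 49 26
f 42 49 46
f 21 47 35
f 47 26 48
f 35 48 22
f 47 48 35
f 19 31 55
f 31 21 56
f 55 56 28
f 31 56 55
f 23 36 52
f 36 19 51
f 52 51 27
f 36 51 52
f 25 43 44
f 43 23 40
f 44 40 24
f 43 40 44
f 26 49 45
f 49 25 41
f 45 41 18
f 49 41 45



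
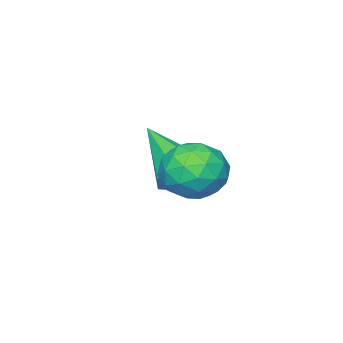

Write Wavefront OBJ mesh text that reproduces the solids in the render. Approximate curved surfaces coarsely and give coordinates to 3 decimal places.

v -1.895 2.188 2.812
v -1.392 1.806 2.372
v -2.285 0.592 3.748
v -1.143 2.03 2.857
v -1.335 2.346 3.316
v -1.855 2.569 3.48
v -2.399 2.569 3.253
v -2.648 2.345 2.768
v -2.456 2.029 2.309
v -1.936 1.806 2.145
v -0.881 4.458 3.827
v -0.323 4.116 3.25
v -0.877 3.244 4.55
v -0.319 2.902 3.973
v -0.056 3.537 4.51
v -0.058 4.287 4.064
v -1.142 3.073 3.736
v -1.144 3.823 3.29
v -0.484 3.26 3.194
v 0.187 3.547 3.672
v -1.387 3.813 4.128
v -0.716 4.1 4.606
v -0.602 4.393 3.475
v -0.598 2.967 4.325
v -0.443 3.34 4.641
v -0.115 3.139 4.301
v -0.447 4.494 3.954
v -0.119 4.293 3.614
v 0.038 3.953 4.355
v -1.081 3.067 4.186
v -0.753 2.866 3.846
v -1.085 4.221 3.499
v -0.757 4.02 3.159
v -1.238 3.407 3.445
v -0.369 3.689 3.103
v -0.367 2.976 3.527
v -0.85 3.076 3.389
v -0.852 3.517 3.126
v 0.025 3.858 3.384
v 0.028 3.145 3.809
v 0.182 3.518 4.125
v 0.181 3.959 3.862
v -0.069 3.355 3.351
v -1.228 4.215 3.991
v -1.225 3.502 4.416
v -1.381 3.401 3.938
v -1.382 3.842 3.675
v -0.833 4.384 4.273
v -0.831 3.671 4.697
v -0.348 3.843 4.674
v -0.35 4.284 4.411
v -1.131 4.005 4.449
f 2 1 4
f 2 4 3
f 4 1 5
f 4 5 3
f 5 1 6
f 5 6 3
f 6 1 7
f 6 7 3
f 7 1 8
f 7 8 3
f 8 1 9
f 8 9 3
f 9 1 10
f 9 10 3
f 10 1 2
f 10 2 3
f 11 48 27
f 48 22 51
f 27 51 16
f 48 51 27
f 11 27 23
f 27 16 28
f 23 28 12
f 27 28 23
f 11 23 32
f 23 12 33
f 32 33 18
f 23 33 32
f 11 32 44
f 32 18 47
f 44 47 21
f 32 47 44
f 11 44 48
f 44 21 52
f 48 52 22
f 44 52 48
f 12 28 39
f 28 16 42
f 39 42 20
f 28 42 39
f 16 51 29
f 51 22 50
f 29 50 15
f 51 50 29
f 22 52 49
f 52 21 45
f 49 45 13
f 52 45 49
f 21 47 46
f 47 18 34
f 46 34 17
f 47 34 46
f 18 33 38
f 33 12 35
f 38 35 19
f 33 35 38
f 14 40 26
f 40 20 41
f 26 41 15
f 40 41 26
f 14 26 24
f 26 15 25
f 24 25 13
f 26 25 24
f 14 24 31
f 24 13 30
f 31 30 17
f 24 30 31
f 14 31 36
f 31 17 37
f 36 37 19
f 31 37 36
f 14 36 40
f 36 19 43
f 40 43 20
f 36 43 40
f 15 41 29
f 41 20 42
f 29 42 16
f 41 42 29
f 13 25 49
f 25 15 50
f 49 50 22
f 25 50 49
f 17 30 46
f 30 13 45
f 46 45 21
f 30 45 46
f 19 37 38
f 37 17 34
f 38 34 18
f 37 34 38
f 20 43 39
f 43 19 35
f 39 35 12
f 43 35 39



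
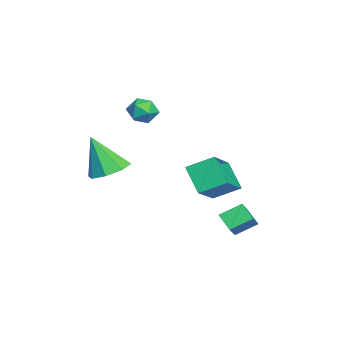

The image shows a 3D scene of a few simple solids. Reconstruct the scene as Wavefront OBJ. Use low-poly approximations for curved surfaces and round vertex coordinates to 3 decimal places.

v 1.865 -3.511 -0.628
v 2.551 -2.924 -0.275
v 1.635 -4.309 1.148
v 1.872 -2.627 -0.23
v 1.189 -2.848 -0.417
v 0.901 -3.458 -0.728
v 1.178 -4.099 -0.98
v 1.857 -4.396 -1.026
v 2.541 -4.175 -0.838
v 2.828 -3.565 -0.527
v -1.812 -1.743 1.212
v -1.494 -2.206 0.688
v -2.166 -2.734 1.872
v -1.848 -3.197 1.348
v -1.403 -2.76 1.796
v -1.184 -2.148 1.388
v -2.476 -2.792 1.172
v -2.257 -2.18 0.764
v -1.904 -2.854 0.663
v -1.241 -2.834 1.049
v -2.419 -2.106 1.511
v -1.756 -2.086 1.897
v 0.508 -0.496 -0.992
v 0.466 0.71 -0.365
v -1.249 0.035 -2.13
v -1.291 1.241 -1.503
v 1.391 0.099 -2.077
v 1.349 1.305 -1.45
v -0.366 0.63 -3.215
v -0.408 1.836 -2.588
v 1.77 1.196 -3.448
v 1.511 2.139 -2.902
v 2.349 1.674 -3.997
v 2.09 2.616 -3.451
v 2.63 1.004 -2.709
v 2.371 1.946 -2.163
v 3.209 1.481 -3.258
v 2.95 2.424 -2.712
f 2 1 4
f 2 4 3
f 4 1 5
f 4 5 3
f 5 1 6
f 5 6 3
f 6 1 7
f 6 7 3
f 7 1 8
f 7 8 3
f 8 1 9
f 8 9 3
f 9 1 10
f 9 10 3
f 10 1 2
f 10 2 3
f 11 22 16
f 11 16 12
f 11 12 18
f 11 18 21
f 11 21 22
f 12 16 20
f 16 22 15
f 22 21 13
f 21 18 17
f 18 12 19
f 14 20 15
f 14 15 13
f 14 13 17
f 14 17 19
f 14 19 20
f 15 20 16
f 13 15 22
f 17 13 21
f 19 17 18
f 20 19 12
f 24 26 23
f 27 24 23
f 23 26 25
f 25 27 23
f 24 30 26
f 28 24 27
f 28 30 24
f 26 30 25
f 29 27 25
f 25 30 29
f 29 28 27
f 30 28 29
f 32 34 31
f 35 32 31
f 31 34 33
f 33 35 31
f 32 38 34
f 36 32 35
f 36 38 32
f 34 38 33
f 37 35 33
f 33 38 37
f 37 36 35
f 38 36 37



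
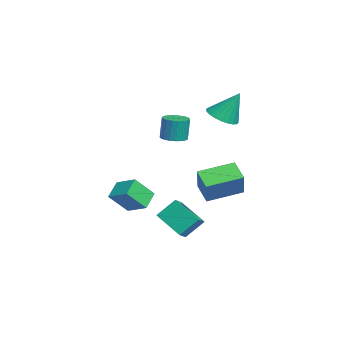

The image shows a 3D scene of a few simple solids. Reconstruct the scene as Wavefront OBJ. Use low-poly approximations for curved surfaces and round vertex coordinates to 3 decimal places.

v -3.89 2.534 2.464
v -2.865 2.767 2.217
v -3.67 3.546 4.336
v -3.066 3.102 2.059
v -3.393 3.351 1.963
v -3.795 3.475 1.943
v -4.212 3.456 2.003
v -4.58 3.296 2.133
v -4.842 3.021 2.313
v -4.96 2.671 2.516
v -4.915 2.3 2.711
v -4.714 1.965 2.869
v -4.388 1.716 2.965
v -3.986 1.592 2.985
v -3.569 1.611 2.925
v -3.201 1.771 2.795
v -2.938 2.047 2.615
v -2.82 2.396 2.412
v 3.489 1.248 -1.592
v 2.401 0.81 -0.847
v 2.978 3.334 -1.114
v 1.89 2.896 -0.369
v 4.55 1.164 -0.091
v 3.462 0.726 0.654
v 4.039 3.25 0.387
v 2.951 2.812 1.132
v 1.851 -2.586 -1.799
v 2.259 -3.659 -0.559
v 2.774 -1.588 -1.24
v 3.183 -2.661 -0
v 2.797 -3.059 -2.52
v 3.206 -4.132 -1.28
v 3.721 -2.061 -1.961
v 4.129 -3.134 -0.721
v 2.011 0.16 -4.918
v 0.673 -1.098 -3.899
v 1.857 1.226 -3.804
v 0.519 -0.032 -2.785
v 2.661 -0.188 -4.495
v 1.323 -1.446 -3.476
v 2.507 0.878 -3.381
v 1.169 -0.38 -2.362
v 0.836 -0.453 2.313
v 1.304 0.182 2.276
v 1.253 0.307 3.77
v 0.784 -0.327 3.807
v 1.005 0.317 2.254
v 0.954 0.442 3.748
v 0.677 0.318 2.243
v 0.626 0.443 3.737
v 0.376 0.186 2.244
v 0.325 0.311 3.738
v 0.155 -0.056 2.257
v 0.103 0.069 3.75
v 0.051 -0.367 2.279
v -0 -0.242 3.773
v 0.083 -0.693 2.307
v 0.032 -0.568 3.801
v 0.245 -0.977 2.337
v 0.194 -0.852 3.831
v 0.509 -1.17 2.362
v 0.458 -1.045 3.856
v 0.83 -1.24 2.379
v 0.779 -1.115 3.873
v 1.152 -1.173 2.384
v 1.1 -1.048 3.878
v 1.419 -0.982 2.377
v 1.367 -0.857 3.871
v 1.585 -0.699 2.359
v 1.534 -0.574 3.853
v 1.621 -0.374 2.333
v 1.57 -0.249 3.827
v 1.522 -0.062 2.304
v 1.471 0.063 3.798
f 2 1 4
f 2 4 3
f 4 1 5
f 4 5 3
f 5 1 6
f 5 6 3
f 6 1 7
f 6 7 3
f 7 1 8
f 7 8 3
f 8 1 9
f 8 9 3
f 9 1 10
f 9 10 3
f 10 1 11
f 10 11 3
f 11 1 12
f 11 12 3
f 12 1 13
f 12 13 3
f 13 1 14
f 13 14 3
f 14 1 15
f 14 15 3
f 15 1 16
f 15 16 3
f 16 1 17
f 16 17 3
f 17 1 18
f 17 18 3
f 18 1 2
f 18 2 3
f 20 22 19
f 23 20 19
f 19 22 21
f 21 23 19
f 20 26 22
f 24 20 23
f 24 26 20
f 22 26 21
f 25 23 21
f 21 26 25
f 25 24 23
f 26 24 25
f 28 30 27
f 31 28 27
f 27 30 29
f 29 31 27
f 28 34 30
f 32 28 31
f 32 34 28
f 30 34 29
f 33 31 29
f 29 34 33
f 33 32 31
f 34 32 33
f 36 38 35
f 39 36 35
f 35 38 37
f 37 39 35
f 36 42 38
f 40 36 39
f 40 42 36
f 38 42 37
f 41 39 37
f 37 42 41
f 41 40 39
f 42 40 41
f 44 43 47
f 44 47 45
f 45 47 48
f 45 48 46
f 47 43 49
f 47 49 48
f 48 49 50
f 48 50 46
f 49 43 51
f 49 51 50
f 50 51 52
f 50 52 46
f 51 43 53
f 51 53 52
f 52 53 54
f 52 54 46
f 53 43 55
f 53 55 54
f 54 55 56
f 54 56 46
f 55 43 57
f 55 57 56
f 56 57 58
f 56 58 46
f 57 43 59
f 57 59 58
f 58 59 60
f 58 60 46
f 59 43 61
f 59 61 60
f 60 61 62
f 60 62 46
f 61 43 63
f 61 63 62
f 62 63 64
f 62 64 46
f 63 43 65
f 63 65 64
f 64 65 66
f 64 66 46
f 65 43 67
f 65 67 66
f 66 67 68
f 66 68 46
f 67 43 69
f 67 69 68
f 68 69 70
f 68 70 46
f 69 43 71
f 69 71 70
f 70 71 72
f 70 72 46
f 71 43 73
f 71 73 72
f 72 73 74
f 72 74 46
f 73 43 44
f 73 44 74
f 74 44 45
f 74 45 46



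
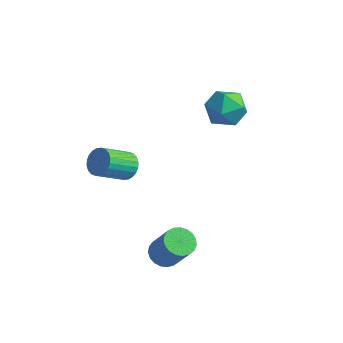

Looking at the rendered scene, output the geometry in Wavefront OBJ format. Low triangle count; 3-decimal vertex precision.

v -0.141 3.911 2.018
v 0.915 4.453 2.079
v 0.605 2.587 0.841
v 1.661 3.129 0.902
v 1.225 2.569 1.855
v 0.764 3.387 2.582
v 0.756 3.653 0.338
v 0.295 4.471 1.065
v 1.469 4.293 1.04
v 1.759 3.623 1.978
v -0.239 3.417 0.942
v 0.051 2.747 1.88
v 1.894 -2.562 -4.711
v 2.46 -2.055 -5.019
v 3.573 -2.252 -3.297
v 3.006 -2.758 -2.989
v 2.251 -1.838 -4.859
v 3.363 -2.035 -3.137
v 1.98 -1.747 -4.674
v 3.092 -1.944 -2.951
v 1.694 -1.796 -4.495
v 2.806 -1.993 -2.772
v 1.442 -1.978 -4.353
v 2.555 -2.175 -2.631
v 1.269 -2.261 -4.273
v 2.382 -2.458 -2.551
v 1.204 -2.596 -4.269
v 2.316 -2.792 -2.547
v 1.258 -2.924 -4.342
v 2.37 -3.121 -2.619
v 1.422 -3.19 -4.478
v 2.534 -3.387 -2.756
v 1.667 -3.348 -4.655
v 2.78 -3.544 -2.932
v 1.952 -3.369 -4.841
v 3.065 -3.566 -3.119
v 2.227 -3.251 -5.005
v 3.339 -3.448 -3.283
v 2.444 -3.014 -5.118
v 3.556 -3.21 -3.396
v 2.566 -2.698 -5.161
v 3.678 -2.895 -3.438
v 2.571 -2.359 -5.126
v 3.684 -2.556 -3.403
v -2.096 -0.559 -1.782
v -1.401 -0.929 -1.975
v -1.889 -2.411 -0.891
v -2.584 -2.041 -0.698
v -1.316 -0.768 -1.716
v -1.804 -2.25 -0.632
v -1.349 -0.575 -1.468
v -1.838 -2.057 -0.384
v -1.497 -0.38 -1.267
v -1.985 -1.862 -0.183
v -1.735 -0.212 -1.145
v -2.223 -1.694 -0.061
v -2.028 -0.097 -1.12
v -2.516 -1.579 -0.036
v -2.332 -0.052 -1.196
v -2.82 -1.534 -0.112
v -2.599 -0.085 -1.36
v -3.088 -1.567 -0.276
v -2.791 -0.189 -1.589
v -3.279 -1.671 -0.505
v -2.876 -0.35 -1.848
v -3.364 -1.832 -0.764
v -2.842 -0.543 -2.096
v -3.331 -2.025 -1.012
v -2.695 -0.738 -2.297
v -3.183 -2.22 -1.213
v -2.457 -0.906 -2.419
v -2.945 -2.388 -1.335
v -2.164 -1.021 -2.444
v -2.652 -2.503 -1.36
v -1.86 -1.066 -2.368
v -2.348 -2.548 -1.284
v -1.592 -1.033 -2.204
v -2.081 -2.515 -1.12
f 1 12 6
f 1 6 2
f 1 2 8
f 1 8 11
f 1 11 12
f 2 6 10
f 6 12 5
f 12 11 3
f 11 8 7
f 8 2 9
f 4 10 5
f 4 5 3
f 4 3 7
f 4 7 9
f 4 9 10
f 5 10 6
f 3 5 12
f 7 3 11
f 9 7 8
f 10 9 2
f 14 13 17
f 14 17 15
f 15 17 18
f 15 18 16
f 17 13 19
f 17 19 18
f 18 19 20
f 18 20 16
f 19 13 21
f 19 21 20
f 20 21 22
f 20 22 16
f 21 13 23
f 21 23 22
f 22 23 24
f 22 24 16
f 23 13 25
f 23 25 24
f 24 25 26
f 24 26 16
f 25 13 27
f 25 27 26
f 26 27 28
f 26 28 16
f 27 13 29
f 27 29 28
f 28 29 30
f 28 30 16
f 29 13 31
f 29 31 30
f 30 31 32
f 30 32 16
f 31 13 33
f 31 33 32
f 32 33 34
f 32 34 16
f 33 13 35
f 33 35 34
f 34 35 36
f 34 36 16
f 35 13 37
f 35 37 36
f 36 37 38
f 36 38 16
f 37 13 39
f 37 39 38
f 38 39 40
f 38 40 16
f 39 13 41
f 39 41 40
f 40 41 42
f 40 42 16
f 41 13 43
f 41 43 42
f 42 43 44
f 42 44 16
f 43 13 14
f 43 14 44
f 44 14 15
f 44 15 16
f 46 45 49
f 46 49 47
f 47 49 50
f 47 50 48
f 49 45 51
f 49 51 50
f 50 51 52
f 50 52 48
f 51 45 53
f 51 53 52
f 52 53 54
f 52 54 48
f 53 45 55
f 53 55 54
f 54 55 56
f 54 56 48
f 55 45 57
f 55 57 56
f 56 57 58
f 56 58 48
f 57 45 59
f 57 59 58
f 58 59 60
f 58 60 48
f 59 45 61
f 59 61 60
f 60 61 62
f 60 62 48
f 61 45 63
f 61 63 62
f 62 63 64
f 62 64 48
f 63 45 65
f 63 65 64
f 64 65 66
f 64 66 48
f 65 45 67
f 65 67 66
f 66 67 68
f 66 68 48
f 67 45 69
f 67 69 68
f 68 69 70
f 68 70 48
f 69 45 71
f 69 71 70
f 70 71 72
f 70 72 48
f 71 45 73
f 71 73 72
f 72 73 74
f 72 74 48
f 73 45 75
f 73 75 74
f 74 75 76
f 74 76 48
f 75 45 77
f 75 77 76
f 76 77 78
f 76 78 48
f 77 45 46
f 77 46 78
f 78 46 47
f 78 47 48



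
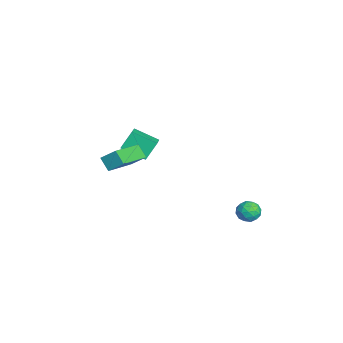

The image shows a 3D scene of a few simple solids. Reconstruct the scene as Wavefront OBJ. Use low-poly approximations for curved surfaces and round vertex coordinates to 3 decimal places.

v -4.079 -1.95 1.487
v -4.39 -1.352 2.42
v -3.605 -0.766 0.886
v -3.915 -0.168 1.819
v -2.925 -2.152 2.001
v -3.235 -1.554 2.934
v -2.45 -0.968 1.4
v -2.761 -0.37 2.333
v -1.866 -2.087 2.461
v -1.587 -1.387 3.087
v -1.359 -1.756 1.865
v -1.08 -1.056 2.491
v -0.32 -3.284 3.109
v -0.041 -2.584 3.735
v 0.187 -2.953 2.513
v 0.466 -2.253 3.139
v 2.592 3.676 0.951
v 3.199 3.839 1.007
v 2.801 2.761 1.353
v 3.408 2.924 1.409
v 2.972 3.201 1.771
v 2.844 3.767 1.523
v 3.156 2.833 0.837
v 3.028 3.399 0.589
v 3.548 3.318 0.936
v 3.434 3.545 1.514
v 2.566 3.055 0.846
v 2.452 3.282 1.424
v 2.877 3.838 0.944
v 3.123 2.762 1.416
v 2.867 2.925 1.629
v 3.224 3.021 1.662
v 2.668 3.795 1.247
v 3.025 3.891 1.28
v 2.892 3.516 1.729
v 2.975 2.709 1.08
v 3.332 2.805 1.113
v 2.776 3.579 0.698
v 3.133 3.675 0.731
v 3.108 3.084 0.631
v 3.439 3.627 0.935
v 3.562 3.089 1.171
v 3.414 3.036 0.835
v 3.338 3.369 0.689
v 3.372 3.761 1.274
v 3.495 3.223 1.51
v 3.239 3.386 1.724
v 3.163 3.719 1.578
v 3.577 3.455 1.233
v 2.505 3.377 0.85
v 2.628 2.839 1.086
v 2.837 2.881 0.782
v 2.761 3.214 0.636
v 2.438 3.511 1.189
v 2.561 2.973 1.425
v 2.662 3.231 1.671
v 2.586 3.564 1.525
v 2.423 3.145 1.127
f 2 4 1
f 5 2 1
f 1 4 3
f 3 5 1
f 2 8 4
f 6 2 5
f 6 8 2
f 4 8 3
f 7 5 3
f 3 8 7
f 7 6 5
f 8 6 7
f 10 12 9
f 13 10 9
f 9 12 11
f 11 13 9
f 10 16 12
f 14 10 13
f 14 16 10
f 12 16 11
f 15 13 11
f 11 16 15
f 15 14 13
f 16 14 15
f 17 54 33
f 54 28 57
f 33 57 22
f 54 57 33
f 17 33 29
f 33 22 34
f 29 34 18
f 33 34 29
f 17 29 38
f 29 18 39
f 38 39 24
f 29 39 38
f 17 38 50
f 38 24 53
f 50 53 27
f 38 53 50
f 17 50 54
f 50 27 58
f 54 58 28
f 50 58 54
f 18 34 45
f 34 22 48
f 45 48 26
f 34 48 45
f 22 57 35
f 57 28 56
f 35 56 21
f 57 56 35
f 28 58 55
f 58 27 51
f 55 51 19
f 58 51 55
f 27 53 52
f 53 24 40
f 52 40 23
f 53 40 52
f 24 39 44
f 39 18 41
f 44 41 25
f 39 41 44
f 20 46 32
f 46 26 47
f 32 47 21
f 46 47 32
f 20 32 30
f 32 21 31
f 30 31 19
f 32 31 30
f 20 30 37
f 30 19 36
f 37 36 23
f 30 36 37
f 20 37 42
f 37 23 43
f 42 43 25
f 37 43 42
f 20 42 46
f 42 25 49
f 46 49 26
f 42 49 46
f 21 47 35
f 47 26 48
f 35 48 22
f 47 48 35
f 19 31 55
f 31 21 56
f 55 56 28
f 31 56 55
f 23 36 52
f 36 19 51
f 52 51 27
f 36 51 52
f 25 43 44
f 43 23 40
f 44 40 24
f 43 40 44
f 26 49 45
f 49 25 41
f 45 41 18
f 49 41 45



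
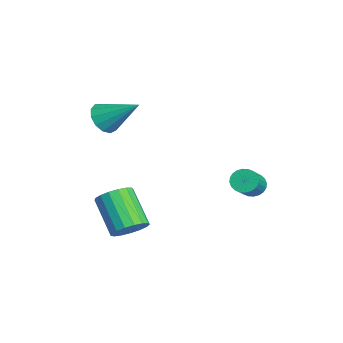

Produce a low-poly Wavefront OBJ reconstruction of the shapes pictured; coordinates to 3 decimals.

v -0.636 -2.676 0.054
v -0.178 -3.287 0.428
v 0.256 -1.304 1.206
v 0.078 -3.137 0.052
v 0.108 -2.841 -0.324
v -0.099 -2.492 -0.579
v -0.476 -2.202 -0.633
v -0.903 -2.062 -0.469
v -1.246 -2.117 -0.139
v -1.395 -2.349 0.252
v -1.302 -2.685 0.581
v -0.998 -3.018 0.742
v -0.579 -3.242 0.685
v 3.658 -2.176 -4.276
v 4.232 -2.079 -3.657
v 2.856 -2.567 -2.305
v 2.282 -2.664 -2.924
v 4.065 -1.71 -3.694
v 2.689 -2.198 -2.341
v 3.805 -1.448 -3.864
v 2.429 -1.935 -2.511
v 3.511 -1.352 -4.128
v 2.135 -1.84 -2.776
v 3.251 -1.445 -4.427
v 1.875 -1.933 -3.074
v 3.084 -1.706 -4.691
v 1.708 -2.194 -3.338
v 3.048 -2.074 -4.86
v 1.672 -2.562 -3.507
v 3.152 -2.466 -4.895
v 1.776 -2.954 -3.543
v 3.372 -2.791 -4.789
v 1.996 -3.279 -3.436
v 3.658 -2.976 -4.565
v 2.282 -3.463 -3.212
v 3.943 -2.977 -4.275
v 2.567 -3.465 -2.922
v 4.163 -2.795 -3.985
v 2.787 -3.282 -2.633
v 4.268 -2.471 -3.762
v 2.892 -2.958 -2.41
v 3.293 2.943 -2.287
v 3.692 3.342 -2.52
v 4.805 2.776 -1.586
v 4.407 2.377 -1.353
v 3.602 3.467 -2.338
v 4.716 2.9 -1.404
v 3.466 3.512 -2.148
v 4.579 2.945 -1.214
v 3.303 3.47 -1.979
v 4.417 2.903 -1.045
v 3.139 3.348 -1.858
v 4.253 2.782 -0.924
v 2.998 3.165 -1.801
v 4.112 2.598 -0.867
v 2.902 2.948 -1.819
v 4.016 2.381 -0.885
v 2.866 2.73 -1.907
v 3.98 2.163 -0.973
v 2.895 2.544 -2.054
v 4.008 1.978 -1.12
v 2.984 2.42 -2.236
v 4.098 1.853 -1.302
v 3.121 2.375 -2.426
v 4.234 1.808 -1.492
v 3.283 2.417 -2.595
v 4.397 1.85 -1.661
v 3.447 2.538 -2.716
v 4.561 1.972 -1.782
v 3.588 2.722 -2.773
v 4.702 2.155 -1.839
v 3.684 2.939 -2.755
v 4.798 2.372 -1.821
v 3.72 3.157 -2.667
v 4.834 2.59 -1.733
f 2 1 4
f 2 4 3
f 4 1 5
f 4 5 3
f 5 1 6
f 5 6 3
f 6 1 7
f 6 7 3
f 7 1 8
f 7 8 3
f 8 1 9
f 8 9 3
f 9 1 10
f 9 10 3
f 10 1 11
f 10 11 3
f 11 1 12
f 11 12 3
f 12 1 13
f 12 13 3
f 13 1 2
f 13 2 3
f 15 14 18
f 15 18 16
f 16 18 19
f 16 19 17
f 18 14 20
f 18 20 19
f 19 20 21
f 19 21 17
f 20 14 22
f 20 22 21
f 21 22 23
f 21 23 17
f 22 14 24
f 22 24 23
f 23 24 25
f 23 25 17
f 24 14 26
f 24 26 25
f 25 26 27
f 25 27 17
f 26 14 28
f 26 28 27
f 27 28 29
f 27 29 17
f 28 14 30
f 28 30 29
f 29 30 31
f 29 31 17
f 30 14 32
f 30 32 31
f 31 32 33
f 31 33 17
f 32 14 34
f 32 34 33
f 33 34 35
f 33 35 17
f 34 14 36
f 34 36 35
f 35 36 37
f 35 37 17
f 36 14 38
f 36 38 37
f 37 38 39
f 37 39 17
f 38 14 40
f 38 40 39
f 39 40 41
f 39 41 17
f 40 14 15
f 40 15 41
f 41 15 16
f 41 16 17
f 43 42 46
f 43 46 44
f 44 46 47
f 44 47 45
f 46 42 48
f 46 48 47
f 47 48 49
f 47 49 45
f 48 42 50
f 48 50 49
f 49 50 51
f 49 51 45
f 50 42 52
f 50 52 51
f 51 52 53
f 51 53 45
f 52 42 54
f 52 54 53
f 53 54 55
f 53 55 45
f 54 42 56
f 54 56 55
f 55 56 57
f 55 57 45
f 56 42 58
f 56 58 57
f 57 58 59
f 57 59 45
f 58 42 60
f 58 60 59
f 59 60 61
f 59 61 45
f 60 42 62
f 60 62 61
f 61 62 63
f 61 63 45
f 62 42 64
f 62 64 63
f 63 64 65
f 63 65 45
f 64 42 66
f 64 66 65
f 65 66 67
f 65 67 45
f 66 42 68
f 66 68 67
f 67 68 69
f 67 69 45
f 68 42 70
f 68 70 69
f 69 70 71
f 69 71 45
f 70 42 72
f 70 72 71
f 71 72 73
f 71 73 45
f 72 42 74
f 72 74 73
f 73 74 75
f 73 75 45
f 74 42 43
f 74 43 75
f 75 43 44
f 75 44 45



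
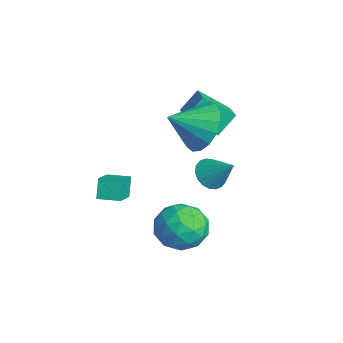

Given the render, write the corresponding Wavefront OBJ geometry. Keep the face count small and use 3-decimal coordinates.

v -2.111 2.838 -2.361
v -1.6 2.856 -2.839
v -1.269 3.402 -1.439
v -1.742 3.13 -2.878
v -1.956 3.347 -2.815
v -2.201 3.463 -2.662
v -2.429 3.455 -2.449
v -2.593 3.325 -2.218
v -2.662 3.098 -2.016
v -2.622 2.82 -1.882
v -2.481 2.545 -1.843
v -2.266 2.328 -1.906
v -2.021 2.212 -2.06
v -1.794 2.22 -2.272
v -1.629 2.35 -2.503
v -1.56 2.577 -2.705
v -1.708 -1.198 -2.257
v -2.087 -1.007 -1.498
v -1.279 -0.453 -2.23
v -1.658 -0.262 -1.471
v -0.742 -1.778 -1.629
v -1.121 -1.587 -0.87
v -0.313 -1.033 -1.602
v -0.692 -0.842 -0.843
v -2.057 1.661 1.338
v -2.215 2.353 2.111
v -1.591 2.698 0.504
v -1.748 3.39 1.278
v -0.912 1.47 1.742
v -1.069 2.162 2.516
v -0.445 2.507 0.909
v -0.603 3.199 1.682
v 0.128 1.738 1.901
v 0.881 2.11 2.581
v 0.092 0.502 2.619
v 0.435 2.251 2.801
v -0.081 2.274 2.816
v -0.55 2.175 2.621
v -0.863 1.975 2.261
v -0.949 1.721 1.819
v -0.788 1.471 1.396
v -0.418 1.283 1.089
v 0.077 1.198 0.968
v 0.584 1.238 1.061
v 0.987 1.392 1.346
v 1.192 1.625 1.759
v 1.154 1.885 2.205
v 0.981 0.994 -1.567
v 1.749 1.362 -2.11
v 1.751 -0.442 -1.45
v 2.519 -0.074 -1.993
v 2.352 0.267 -1.058
v 1.877 1.155 -1.13
v 1.623 -0.235 -2.43
v 1.148 0.653 -2.502
v 2.146 0.602 -2.643
v 2.597 0.912 -1.794
v 0.903 0.008 -1.766
v 1.354 0.318 -0.917
v 1.298 1.304 -1.849
v 2.202 -0.384 -1.711
v 2.104 -0.183 -1.162
v 2.556 0.033 -1.48
v 1.373 1.183 -1.273
v 1.824 1.398 -1.592
v 2.178 0.755 -0.973
v 1.676 -0.478 -1.968
v 2.127 -0.263 -2.287
v 0.944 0.887 -2.08
v 1.396 1.103 -2.398
v 1.322 0.165 -2.587
v 1.983 1.073 -2.481
v 2.435 0.229 -2.412
v 1.908 0.135 -2.669
v 1.629 0.657 -2.712
v 2.247 1.256 -1.982
v 2.699 0.412 -1.913
v 2.602 0.613 -1.364
v 2.322 1.134 -1.406
v 2.481 0.809 -2.296
v 0.801 0.508 -1.647
v 1.253 -0.336 -1.578
v 1.178 -0.214 -2.154
v 0.898 0.307 -2.196
v 1.065 0.691 -1.148
v 1.517 -0.153 -1.079
v 1.871 0.263 -0.848
v 1.592 0.785 -0.891
v 1.019 0.111 -1.264
f 2 1 4
f 2 4 3
f 4 1 5
f 4 5 3
f 5 1 6
f 5 6 3
f 6 1 7
f 6 7 3
f 7 1 8
f 7 8 3
f 8 1 9
f 8 9 3
f 9 1 10
f 9 10 3
f 10 1 11
f 10 11 3
f 11 1 12
f 11 12 3
f 12 1 13
f 12 13 3
f 13 1 14
f 13 14 3
f 14 1 15
f 14 15 3
f 15 1 16
f 15 16 3
f 16 1 2
f 16 2 3
f 18 20 17
f 21 18 17
f 17 20 19
f 19 21 17
f 18 24 20
f 22 18 21
f 22 24 18
f 20 24 19
f 23 21 19
f 19 24 23
f 23 22 21
f 24 22 23
f 26 28 25
f 29 26 25
f 25 28 27
f 27 29 25
f 26 32 28
f 30 26 29
f 30 32 26
f 28 32 27
f 31 29 27
f 27 32 31
f 31 30 29
f 32 30 31
f 34 33 36
f 34 36 35
f 36 33 37
f 36 37 35
f 37 33 38
f 37 38 35
f 38 33 39
f 38 39 35
f 39 33 40
f 39 40 35
f 40 33 41
f 40 41 35
f 41 33 42
f 41 42 35
f 42 33 43
f 42 43 35
f 43 33 44
f 43 44 35
f 44 33 45
f 44 45 35
f 45 33 46
f 45 46 35
f 46 33 47
f 46 47 35
f 47 33 34
f 47 34 35
f 48 85 64
f 85 59 88
f 64 88 53
f 85 88 64
f 48 64 60
f 64 53 65
f 60 65 49
f 64 65 60
f 48 60 69
f 60 49 70
f 69 70 55
f 60 70 69
f 48 69 81
f 69 55 84
f 81 84 58
f 69 84 81
f 48 81 85
f 81 58 89
f 85 89 59
f 81 89 85
f 49 65 76
f 65 53 79
f 76 79 57
f 65 79 76
f 53 88 66
f 88 59 87
f 66 87 52
f 88 87 66
f 59 89 86
f 89 58 82
f 86 82 50
f 89 82 86
f 58 84 83
f 84 55 71
f 83 71 54
f 84 71 83
f 55 70 75
f 70 49 72
f 75 72 56
f 70 72 75
f 51 77 63
f 77 57 78
f 63 78 52
f 77 78 63
f 51 63 61
f 63 52 62
f 61 62 50
f 63 62 61
f 51 61 68
f 61 50 67
f 68 67 54
f 61 67 68
f 51 68 73
f 68 54 74
f 73 74 56
f 68 74 73
f 51 73 77
f 73 56 80
f 77 80 57
f 73 80 77
f 52 78 66
f 78 57 79
f 66 79 53
f 78 79 66
f 50 62 86
f 62 52 87
f 86 87 59
f 62 87 86
f 54 67 83
f 67 50 82
f 83 82 58
f 67 82 83
f 56 74 75
f 74 54 71
f 75 71 55
f 74 71 75
f 57 80 76
f 80 56 72
f 76 72 49
f 80 72 76



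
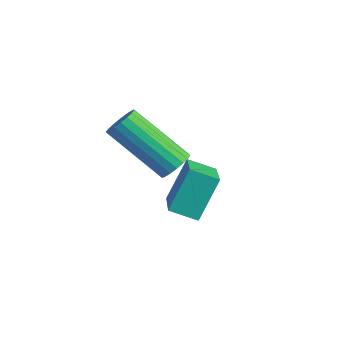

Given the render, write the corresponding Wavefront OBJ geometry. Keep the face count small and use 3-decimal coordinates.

v -1.82 -3.092 -2.618
v -1.969 -2.264 -1.388
v -3.396 -2.023 -3.527
v -3.545 -1.195 -2.297
v -1.235 -2.505 -2.943
v -1.384 -1.677 -1.713
v -2.811 -1.436 -3.852
v -2.96 -0.608 -2.622
v -1.998 -2.706 -1.078
v -1.692 -2.533 -0.669
v -3.075 -3.38 0.727
v -3.382 -3.554 0.318
v -1.841 -2.349 -0.705
v -3.225 -3.196 0.691
v -2.022 -2.235 -0.815
v -3.405 -3.082 0.58
v -2.198 -2.215 -0.978
v -3.582 -3.062 0.418
v -2.335 -2.292 -1.16
v -3.718 -3.139 0.236
v -2.405 -2.451 -1.326
v -3.788 -3.298 0.07
v -2.394 -2.661 -1.442
v -3.777 -3.508 -0.047
v -2.305 -2.88 -1.487
v -3.688 -3.727 -0.091
v -2.155 -3.064 -1.451
v -3.539 -3.911 -0.055
v -1.975 -3.178 -1.34
v -3.358 -4.025 0.055
v -1.798 -3.198 -1.178
v -3.182 -4.045 0.218
v -1.662 -3.121 -0.996
v -3.045 -3.968 0.4
v -1.592 -2.962 -0.83
v -2.975 -3.809 0.566
v -1.603 -2.752 -0.713
v -2.986 -3.599 0.682
f 2 4 1
f 5 2 1
f 1 4 3
f 3 5 1
f 2 8 4
f 6 2 5
f 6 8 2
f 4 8 3
f 7 5 3
f 3 8 7
f 7 6 5
f 8 6 7
f 10 9 13
f 10 13 11
f 11 13 14
f 11 14 12
f 13 9 15
f 13 15 14
f 14 15 16
f 14 16 12
f 15 9 17
f 15 17 16
f 16 17 18
f 16 18 12
f 17 9 19
f 17 19 18
f 18 19 20
f 18 20 12
f 19 9 21
f 19 21 20
f 20 21 22
f 20 22 12
f 21 9 23
f 21 23 22
f 22 23 24
f 22 24 12
f 23 9 25
f 23 25 24
f 24 25 26
f 24 26 12
f 25 9 27
f 25 27 26
f 26 27 28
f 26 28 12
f 27 9 29
f 27 29 28
f 28 29 30
f 28 30 12
f 29 9 31
f 29 31 30
f 30 31 32
f 30 32 12
f 31 9 33
f 31 33 32
f 32 33 34
f 32 34 12
f 33 9 35
f 33 35 34
f 34 35 36
f 34 36 12
f 35 9 37
f 35 37 36
f 36 37 38
f 36 38 12
f 37 9 10
f 37 10 38
f 38 10 11
f 38 11 12



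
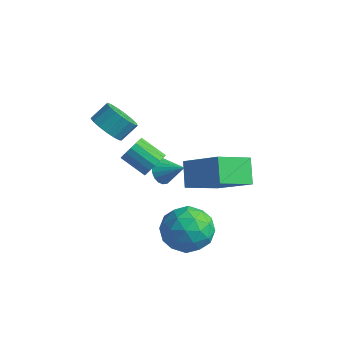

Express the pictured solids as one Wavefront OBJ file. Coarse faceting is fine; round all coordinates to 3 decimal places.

v 3.109 -0.364 -1.792
v 4.343 -0.391 -1.67
v 3.157 -2.169 -2.67
v 4.391 -2.196 -2.548
v 3.666 -2.277 -1.544
v 3.637 -1.161 -1.001
v 3.863 -1.399 -3.339
v 3.834 -0.283 -2.796
v 4.81 -1.031 -2.625
v 4.688 -1.573 -1.516
v 2.812 -0.987 -2.824
v 2.69 -1.529 -1.715
v 3.722 -0.219 -1.654
v 3.778 -2.341 -2.686
v 3.352 -2.388 -2.096
v 4.077 -2.404 -2.024
v 3.307 -0.672 -1.261
v 4.032 -0.688 -1.189
v 3.634 -1.796 -1.115
v 3.468 -1.872 -3.151
v 4.193 -1.888 -3.079
v 3.423 -0.156 -2.316
v 4.148 -0.172 -2.244
v 3.866 -0.764 -3.225
v 4.722 -0.611 -2.144
v 4.75 -1.672 -2.66
v 4.44 -1.203 -3.124
v 4.422 -0.548 -2.806
v 4.65 -0.93 -1.492
v 4.678 -1.991 -2.008
v 4.252 -2.038 -1.418
v 4.234 -1.383 -1.099
v 4.924 -1.306 -2.053
v 2.822 -0.569 -2.332
v 2.85 -1.63 -2.848
v 3.266 -1.177 -3.241
v 3.248 -0.522 -2.922
v 2.75 -0.888 -1.68
v 2.778 -1.949 -2.196
v 3.078 -2.012 -1.534
v 3.06 -1.357 -1.216
v 2.576 -1.254 -2.287
v -0.642 2.272 -3.09
v -0.302 2.459 -3.696
v 0.442 2.508 -2.41
v -0.426 2.737 -3.595
v -0.592 2.923 -3.394
v -0.769 2.979 -3.132
v -0.92 2.896 -2.862
v -1.016 2.689 -2.637
v -1.038 2.4 -2.502
v -0.981 2.085 -2.483
v -0.857 1.807 -2.584
v -0.691 1.621 -2.785
v -0.514 1.565 -3.047
v -0.363 1.648 -3.317
v -0.267 1.855 -3.542
v -0.245 2.145 -3.677
v 1.427 -0.608 0.377
v 1.761 -1.017 0.805
v 0.607 -1.242 1.49
v 0.273 -0.832 1.063
v 1.785 -0.724 0.943
v 0.632 -0.949 1.628
v 1.728 -0.404 0.952
v 0.575 -0.628 1.637
v 1.602 -0.13 0.829
v 0.448 -0.355 1.514
v 1.435 0.034 0.602
v 0.282 -0.191 1.288
v 1.267 0.051 0.324
v 0.113 -0.174 1.01
v 1.135 -0.083 0.059
v -0.018 -0.307 0.744
v 1.07 -0.337 -0.134
v -0.083 -0.562 0.551
v 1.086 -0.653 -0.21
v -0.067 -0.878 0.475
v 1.181 -0.958 -0.151
v 0.028 -1.183 0.534
v 1.332 -1.184 0.029
v 0.179 -1.409 0.714
v 1.505 -1.277 0.289
v 0.351 -1.502 0.974
v 1.659 -1.217 0.569
v 0.506 -1.442 1.254
v 3.355 1.237 -1.338
v 2.857 -0.368 -0.495
v 2.679 1.938 -0.403
v 2.181 0.333 0.44
v 5.159 1.327 -0.1
v 4.661 -0.278 0.743
v 4.483 2.028 0.835
v 3.985 0.423 1.678
v -0.675 -1.351 2.14
v 0.171 -1.471 1.929
v 0.441 -0.728 2.589
v -0.405 -0.609 2.8
v 0.039 -1.179 1.655
v 0.309 -0.436 2.316
v -0.256 -0.927 1.492
v 0.013 -0.184 2.153
v -0.648 -0.772 1.478
v -0.378 -0.029 2.138
v -1.045 -0.75 1.615
v -0.776 -0.007 2.276
v -1.358 -0.866 1.872
v -1.089 -0.123 2.533
v -1.514 -1.093 2.191
v -1.245 -0.35 2.852
v -1.478 -1.379 2.498
v -1.209 -0.636 3.159
v -1.258 -1.659 2.723
v -0.988 -0.916 3.383
v -0.904 -1.868 2.814
v -0.635 -1.125 3.475
v -0.498 -1.959 2.751
v -0.228 -1.216 3.412
v -0.132 -1.911 2.548
v 0.137 -1.168 3.208
v 0.11 -1.735 2.251
v 0.379 -0.992 2.912
f 1 38 17
f 38 12 41
f 17 41 6
f 38 41 17
f 1 17 13
f 17 6 18
f 13 18 2
f 17 18 13
f 1 13 22
f 13 2 23
f 22 23 8
f 13 23 22
f 1 22 34
f 22 8 37
f 34 37 11
f 22 37 34
f 1 34 38
f 34 11 42
f 38 42 12
f 34 42 38
f 2 18 29
f 18 6 32
f 29 32 10
f 18 32 29
f 6 41 19
f 41 12 40
f 19 40 5
f 41 40 19
f 12 42 39
f 42 11 35
f 39 35 3
f 42 35 39
f 11 37 36
f 37 8 24
f 36 24 7
f 37 24 36
f 8 23 28
f 23 2 25
f 28 25 9
f 23 25 28
f 4 30 16
f 30 10 31
f 16 31 5
f 30 31 16
f 4 16 14
f 16 5 15
f 14 15 3
f 16 15 14
f 4 14 21
f 14 3 20
f 21 20 7
f 14 20 21
f 4 21 26
f 21 7 27
f 26 27 9
f 21 27 26
f 4 26 30
f 26 9 33
f 30 33 10
f 26 33 30
f 5 31 19
f 31 10 32
f 19 32 6
f 31 32 19
f 3 15 39
f 15 5 40
f 39 40 12
f 15 40 39
f 7 20 36
f 20 3 35
f 36 35 11
f 20 35 36
f 9 27 28
f 27 7 24
f 28 24 8
f 27 24 28
f 10 33 29
f 33 9 25
f 29 25 2
f 33 25 29
f 44 43 46
f 44 46 45
f 46 43 47
f 46 47 45
f 47 43 48
f 47 48 45
f 48 43 49
f 48 49 45
f 49 43 50
f 49 50 45
f 50 43 51
f 50 51 45
f 51 43 52
f 51 52 45
f 52 43 53
f 52 53 45
f 53 43 54
f 53 54 45
f 54 43 55
f 54 55 45
f 55 43 56
f 55 56 45
f 56 43 57
f 56 57 45
f 57 43 58
f 57 58 45
f 58 43 44
f 58 44 45
f 60 59 63
f 60 63 61
f 61 63 64
f 61 64 62
f 63 59 65
f 63 65 64
f 64 65 66
f 64 66 62
f 65 59 67
f 65 67 66
f 66 67 68
f 66 68 62
f 67 59 69
f 67 69 68
f 68 69 70
f 68 70 62
f 69 59 71
f 69 71 70
f 70 71 72
f 70 72 62
f 71 59 73
f 71 73 72
f 72 73 74
f 72 74 62
f 73 59 75
f 73 75 74
f 74 75 76
f 74 76 62
f 75 59 77
f 75 77 76
f 76 77 78
f 76 78 62
f 77 59 79
f 77 79 78
f 78 79 80
f 78 80 62
f 79 59 81
f 79 81 80
f 80 81 82
f 80 82 62
f 81 59 83
f 81 83 82
f 82 83 84
f 82 84 62
f 83 59 85
f 83 85 84
f 84 85 86
f 84 86 62
f 85 59 60
f 85 60 86
f 86 60 61
f 86 61 62
f 88 90 87
f 91 88 87
f 87 90 89
f 89 91 87
f 88 94 90
f 92 88 91
f 92 94 88
f 90 94 89
f 93 91 89
f 89 94 93
f 93 92 91
f 94 92 93
f 96 95 99
f 96 99 97
f 97 99 100
f 97 100 98
f 99 95 101
f 99 101 100
f 100 101 102
f 100 102 98
f 101 95 103
f 101 103 102
f 102 103 104
f 102 104 98
f 103 95 105
f 103 105 104
f 104 105 106
f 104 106 98
f 105 95 107
f 105 107 106
f 106 107 108
f 106 108 98
f 107 95 109
f 107 109 108
f 108 109 110
f 108 110 98
f 109 95 111
f 109 111 110
f 110 111 112
f 110 112 98
f 111 95 113
f 111 113 112
f 112 113 114
f 112 114 98
f 113 95 115
f 113 115 114
f 114 115 116
f 114 116 98
f 115 95 117
f 115 117 116
f 116 117 118
f 116 118 98
f 117 95 119
f 117 119 118
f 118 119 120
f 118 120 98
f 119 95 121
f 119 121 120
f 120 121 122
f 120 122 98
f 121 95 96
f 121 96 122
f 122 96 97
f 122 97 98



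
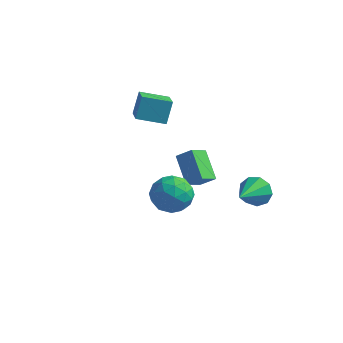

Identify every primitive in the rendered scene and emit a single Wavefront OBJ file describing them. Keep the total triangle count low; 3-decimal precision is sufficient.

v -4.08 2.551 1.29
v -4.1 3.134 2.362
v -2.914 3.209 0.955
v -2.934 3.791 2.026
v -3.166 1.289 1.994
v -3.186 1.871 3.065
v -2 1.946 1.658
v -2.02 2.529 2.73
v 2.237 2.294 -1.434
v 2.785 2.521 -0.897
v 2.263 0.746 -0.806
v 2.283 2.594 -0.694
v 1.759 2.528 -0.836
v 1.458 2.351 -1.259
v 1.522 2.148 -1.763
v 1.921 2.013 -2.113
v 2.467 2.009 -2.145
v 2.906 2.139 -1.844
v 3.031 2.341 -1.352
v 0.733 -1.696 0.298
v 1.547 -1.855 0.834
v 0.013 -2.925 1.026
v 0.827 -3.084 1.562
v 0.283 -2.274 1.719
v 0.728 -1.515 1.269
v 0.832 -3.265 0.591
v 1.277 -2.506 0.141
v 1.609 -2.825 1.015
v 1.269 -2.213 1.713
v 0.291 -2.567 0.147
v -0.049 -1.955 0.845
v 1.203 -1.668 0.502
v 0.357 -3.112 1.358
v 0.037 -2.636 1.45
v 0.516 -2.73 1.766
v 0.721 -1.468 0.758
v 1.2 -1.561 1.073
v 0.457 -1.808 1.593
v 0.36 -3.219 0.787
v 0.839 -3.312 1.102
v 1.044 -2.05 0.094
v 1.523 -2.144 0.41
v 1.103 -2.972 0.267
v 1.718 -2.331 0.924
v 1.295 -3.054 1.352
v 1.298 -3.16 0.781
v 1.56 -2.714 0.516
v 1.518 -1.971 1.334
v 1.095 -2.694 1.762
v 0.775 -2.218 1.854
v 1.037 -1.771 1.59
v 1.555 -2.541 1.44
v 0.465 -2.086 0.098
v 0.042 -2.809 0.526
v 0.523 -3.009 0.27
v 0.785 -2.562 0.006
v 0.265 -1.726 0.508
v -0.158 -2.449 0.936
v 0 -2.066 1.344
v 0.262 -1.62 1.079
v 0.005 -2.239 0.42
v -1.712 2.26 -0.543
v -1.003 2.413 0.022
v -1.5 3.143 -1.05
v -0.791 3.297 -0.484
v -0.729 1.443 -1.556
v -0.02 1.597 -0.99
v -0.517 2.327 -2.062
v 0.192 2.48 -1.497
f 2 4 1
f 5 2 1
f 1 4 3
f 3 5 1
f 2 8 4
f 6 2 5
f 6 8 2
f 4 8 3
f 7 5 3
f 3 8 7
f 7 6 5
f 8 6 7
f 10 9 12
f 10 12 11
f 12 9 13
f 12 13 11
f 13 9 14
f 13 14 11
f 14 9 15
f 14 15 11
f 15 9 16
f 15 16 11
f 16 9 17
f 16 17 11
f 17 9 18
f 17 18 11
f 18 9 19
f 18 19 11
f 19 9 10
f 19 10 11
f 20 57 36
f 57 31 60
f 36 60 25
f 57 60 36
f 20 36 32
f 36 25 37
f 32 37 21
f 36 37 32
f 20 32 41
f 32 21 42
f 41 42 27
f 32 42 41
f 20 41 53
f 41 27 56
f 53 56 30
f 41 56 53
f 20 53 57
f 53 30 61
f 57 61 31
f 53 61 57
f 21 37 48
f 37 25 51
f 48 51 29
f 37 51 48
f 25 60 38
f 60 31 59
f 38 59 24
f 60 59 38
f 31 61 58
f 61 30 54
f 58 54 22
f 61 54 58
f 30 56 55
f 56 27 43
f 55 43 26
f 56 43 55
f 27 42 47
f 42 21 44
f 47 44 28
f 42 44 47
f 23 49 35
f 49 29 50
f 35 50 24
f 49 50 35
f 23 35 33
f 35 24 34
f 33 34 22
f 35 34 33
f 23 33 40
f 33 22 39
f 40 39 26
f 33 39 40
f 23 40 45
f 40 26 46
f 45 46 28
f 40 46 45
f 23 45 49
f 45 28 52
f 49 52 29
f 45 52 49
f 24 50 38
f 50 29 51
f 38 51 25
f 50 51 38
f 22 34 58
f 34 24 59
f 58 59 31
f 34 59 58
f 26 39 55
f 39 22 54
f 55 54 30
f 39 54 55
f 28 46 47
f 46 26 43
f 47 43 27
f 46 43 47
f 29 52 48
f 52 28 44
f 48 44 21
f 52 44 48
f 63 65 62
f 66 63 62
f 62 65 64
f 64 66 62
f 63 69 65
f 67 63 66
f 67 69 63
f 65 69 64
f 68 66 64
f 64 69 68
f 68 67 66
f 69 67 68

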